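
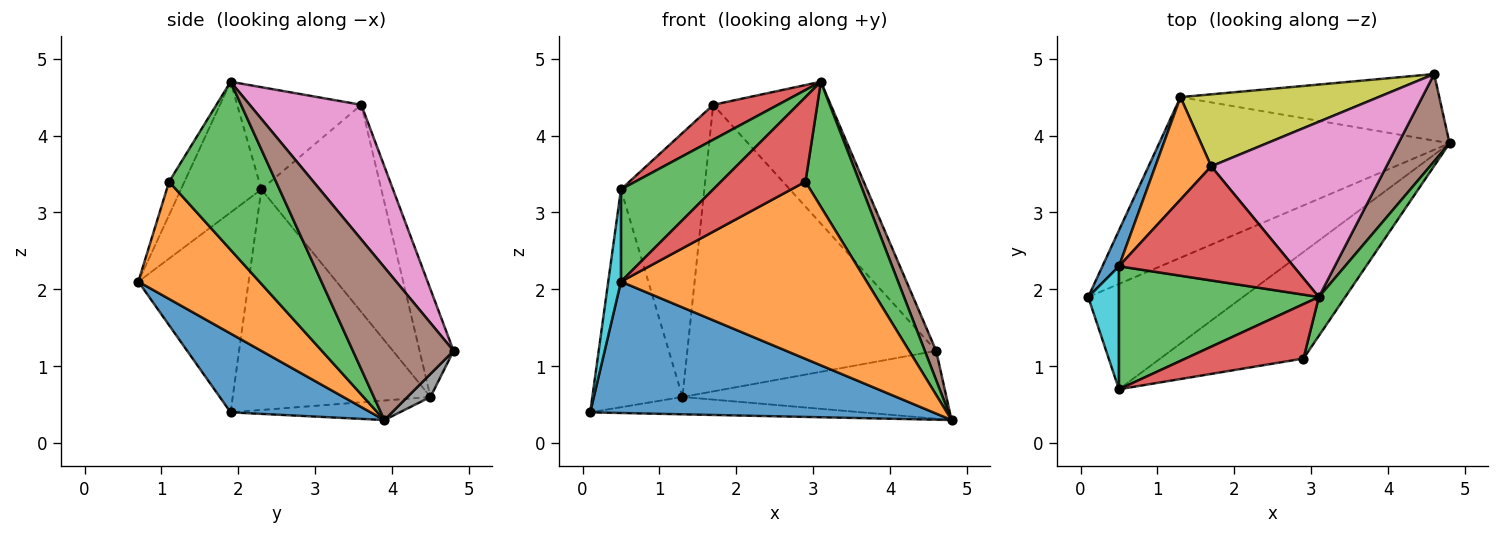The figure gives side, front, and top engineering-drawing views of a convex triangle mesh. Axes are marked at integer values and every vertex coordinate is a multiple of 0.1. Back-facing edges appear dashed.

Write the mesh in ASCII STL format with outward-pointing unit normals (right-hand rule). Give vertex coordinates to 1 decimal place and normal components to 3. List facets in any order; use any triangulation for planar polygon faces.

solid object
 facet normal 0.304 -0.743 -0.596
  outer loop
   vertex 0.5 0.7 2.1
   vertex 0.1 1.9 0.4
   vertex 4.8 3.9 0.3
  endloop
 endfacet
 facet normal 0.389 -0.790 -0.475
  outer loop
   vertex 2.9 1.1 3.4
   vertex 0.5 0.7 2.1
   vertex 4.8 3.9 0.3
  endloop
 endfacet
 facet normal 0.884 -0.446 0.139
  outer loop
   vertex 2.9 1.1 3.4
   vertex 4.8 3.9 0.3
   vertex 3.1 1.9 4.7
  endloop
 endfacet
 facet normal -0.151 -0.831 0.535
  outer loop
   vertex 2.9 1.1 3.4
   vertex 3.1 1.9 4.7
   vertex 0.5 0.7 2.1
  endloop
 endfacet
 facet normal -0.067 0.107 -0.992
  outer loop
   vertex 1.3 4.5 0.6
   vertex 4.8 3.9 0.3
   vertex 0.1 1.9 0.4
  endloop
 endfacet
 facet normal 0.943 -0.106 0.316
  outer loop
   vertex 4.6 4.8 1.2
   vertex 3.1 1.9 4.7
   vertex 4.8 3.9 0.3
  endloop
 endfacet
 facet normal 0.513 0.540 0.667
  outer loop
   vertex 4.6 4.8 1.2
   vertex 1.7 3.6 4.4
   vertex 3.1 1.9 4.7
  endloop
 endfacet
 facet normal 0.062 0.713 -0.699
  outer loop
   vertex 4.6 4.8 1.2
   vertex 4.8 3.9 0.3
   vertex 1.3 4.5 0.6
  endloop
 endfacet
 facet normal -0.131 0.961 0.242
  outer loop
   vertex 4.6 4.8 1.2
   vertex 1.3 4.5 0.6
   vertex 1.7 3.6 4.4
  endloop
 endfacet
 facet normal -0.982 -0.113 0.151
  outer loop
   vertex 0.5 2.3 3.3
   vertex 0.1 1.9 0.4
   vertex 0.5 0.7 2.1
  endloop
 endfacet
 facet normal -0.908 0.414 0.068
  outer loop
   vertex 0.5 2.3 3.3
   vertex 1.3 4.5 0.6
   vertex 0.1 1.9 0.4
  endloop
 endfacet
 facet normal -0.802 0.557 0.216
  outer loop
   vertex 0.5 2.3 3.3
   vertex 1.7 3.6 4.4
   vertex 1.3 4.5 0.6
  endloop
 endfacet
 facet normal -0.463 -0.532 0.709
  outer loop
   vertex 0.5 2.3 3.3
   vertex 0.5 0.7 2.1
   vertex 3.1 1.9 4.7
  endloop
 endfacet
 facet normal -0.489 -0.255 0.834
  outer loop
   vertex 0.5 2.3 3.3
   vertex 3.1 1.9 4.7
   vertex 1.7 3.6 4.4
  endloop
 endfacet
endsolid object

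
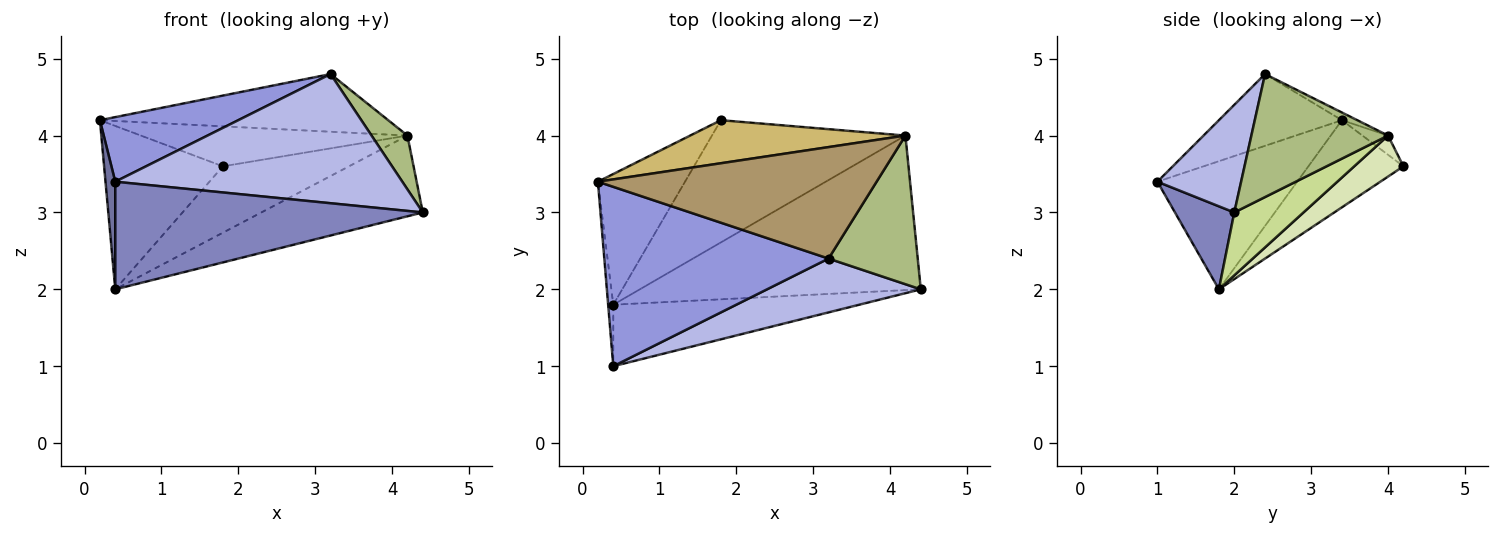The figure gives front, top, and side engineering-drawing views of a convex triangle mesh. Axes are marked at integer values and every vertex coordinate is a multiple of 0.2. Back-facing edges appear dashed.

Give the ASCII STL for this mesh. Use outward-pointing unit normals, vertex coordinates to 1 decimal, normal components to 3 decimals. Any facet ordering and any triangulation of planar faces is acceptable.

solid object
 facet normal -0.997 -0.070 -0.040
  outer loop
   vertex 0.4 1.8 2.0
   vertex 0.4 1.0 3.4
   vertex 0.2 3.4 4.2
  endloop
 endfacet
 facet normal 0.165 -0.856 -0.489
  outer loop
   vertex 0.4 1.8 2.0
   vertex 4.4 2.0 3.0
   vertex 0.4 1.0 3.4
  endloop
 endfacet
 facet normal -0.288 -0.324 0.901
  outer loop
   vertex 3.2 2.4 4.8
   vertex 0.2 3.4 4.2
   vertex 0.4 1.0 3.4
  endloop
 endfacet
 facet normal 0.260 -0.891 0.371
  outer loop
   vertex 3.2 2.4 4.8
   vertex 0.4 1.0 3.4
   vertex 4.4 2.0 3.0
  endloop
 endfacet
 facet normal -0.530 0.662 -0.530
  outer loop
   vertex 1.8 4.2 3.6
   vertex 0.4 1.8 2.0
   vertex 0.2 3.4 4.2
  endloop
 endfacet
 facet normal 0.792 -0.208 0.574
  outer loop
   vertex 4.2 4.0 4.0
   vertex 3.2 2.4 4.8
   vertex 4.4 2.0 3.0
  endloop
 endfacet
 facet normal 0.195 0.454 -0.869
  outer loop
   vertex 4.2 4.0 4.0
   vertex 4.4 2.0 3.0
   vertex 0.4 1.8 2.0
  endloop
 endfacet
 facet normal 0.183 0.469 -0.864
  outer loop
   vertex 4.2 4.0 4.0
   vertex 0.4 1.8 2.0
   vertex 1.8 4.2 3.6
  endloop
 endfacet
 facet normal -0.024 0.459 0.888
  outer loop
   vertex 4.2 4.0 4.0
   vertex 0.2 3.4 4.2
   vertex 3.2 2.4 4.8
  endloop
 endfacet
 facet normal -0.065 0.679 0.731
  outer loop
   vertex 4.2 4.0 4.0
   vertex 1.8 4.2 3.6
   vertex 0.2 3.4 4.2
  endloop
 endfacet
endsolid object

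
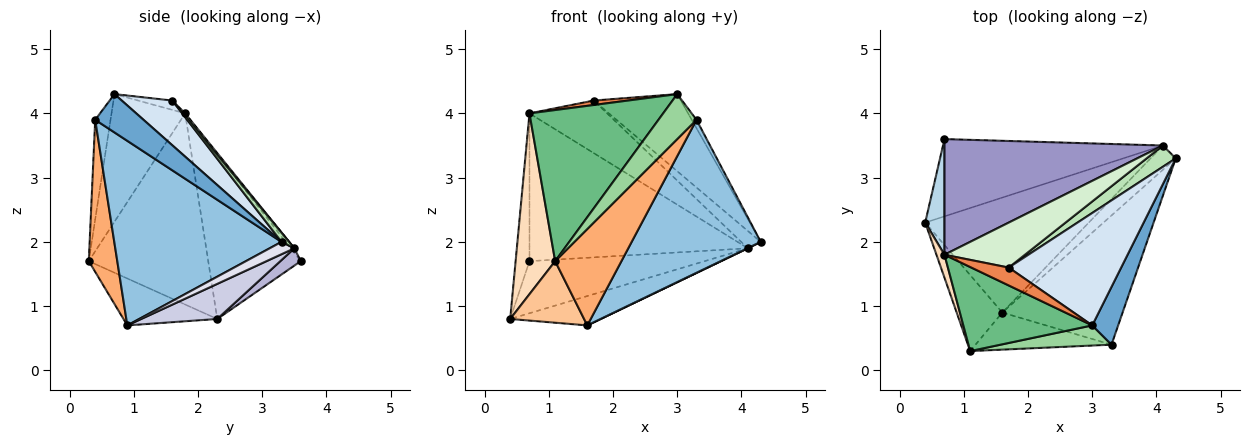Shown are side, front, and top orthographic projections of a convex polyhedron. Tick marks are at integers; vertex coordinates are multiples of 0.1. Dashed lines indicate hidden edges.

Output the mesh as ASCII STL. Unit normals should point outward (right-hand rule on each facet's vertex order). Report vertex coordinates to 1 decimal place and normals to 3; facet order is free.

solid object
 facet normal 0.826 0.081 0.558
  outer loop
   vertex 3.3 0.4 3.9
   vertex 4.3 3.3 2.0
   vertex 3.0 0.7 4.3
  endloop
 endfacet
 facet normal 0.703 -0.543 -0.459
  outer loop
   vertex 3.3 0.4 3.9
   vertex 1.6 0.9 0.7
   vertex 4.3 3.3 2.0
  endloop
 endfacet
 facet normal -0.982 0.147 0.115
  outer loop
   vertex 0.7 3.6 1.7
   vertex 0.4 2.3 0.8
   vertex 0.7 1.8 4.0
  endloop
 endfacet
 facet normal 0.312 0.537 0.784
  outer loop
   vertex 1.7 1.6 4.2
   vertex 3.0 0.7 4.3
   vertex 4.3 3.3 2.0
  endloop
 endfacet
 facet normal -0.236 -0.236 0.943
  outer loop
   vertex 1.7 1.6 4.2
   vertex 0.7 1.8 4.0
   vertex 3.0 0.7 4.3
  endloop
 endfacet
 facet normal 0.373 -0.866 -0.333
  outer loop
   vertex 1.1 0.3 1.7
   vertex 1.6 0.9 0.7
   vertex 3.3 0.4 3.9
  endloop
 endfacet
 facet normal -0.624 -0.492 -0.607
  outer loop
   vertex 1.1 0.3 1.7
   vertex 0.4 2.3 0.8
   vertex 1.6 0.9 0.7
  endloop
 endfacet
 facet normal -0.949 -0.314 0.040
  outer loop
   vertex 1.1 0.3 1.7
   vertex 0.7 1.8 4.0
   vertex 0.4 2.3 0.8
  endloop
 endfacet
 facet normal -0.434 -0.787 0.438
  outer loop
   vertex 1.1 0.3 1.7
   vertex 3.0 0.7 4.3
   vertex 0.7 1.8 4.0
  endloop
 endfacet
 facet normal -0.345 -0.857 0.384
  outer loop
   vertex 1.1 0.3 1.7
   vertex 3.3 0.4 3.9
   vertex 3.0 0.7 4.3
  endloop
 endfacet
 facet normal 0.237 0.613 0.754
  outer loop
   vertex 4.1 3.5 1.9
   vertex 1.7 1.6 4.2
   vertex 4.3 3.3 2.0
  endloop
 endfacet
 facet normal 0.022 0.759 0.650
  outer loop
   vertex 4.1 3.5 1.9
   vertex 0.7 1.8 4.0
   vertex 1.7 1.6 4.2
  endloop
 endfacet
 facet normal -0.013 0.787 0.616
  outer loop
   vertex 4.1 3.5 1.9
   vertex 0.7 3.6 1.7
   vertex 0.7 1.8 4.0
  endloop
 endfacet
 facet normal 0.065 0.558 -0.827
  outer loop
   vertex 4.1 3.5 1.9
   vertex 0.4 2.3 0.8
   vertex 0.7 3.6 1.7
  endloop
 endfacet
 facet normal 0.203 0.242 -0.949
  outer loop
   vertex 4.1 3.5 1.9
   vertex 1.6 0.9 0.7
   vertex 0.4 2.3 0.8
  endloop
 endfacet
 facet normal 0.440 -0.009 -0.898
  outer loop
   vertex 4.1 3.5 1.9
   vertex 4.3 3.3 2.0
   vertex 1.6 0.9 0.7
  endloop
 endfacet
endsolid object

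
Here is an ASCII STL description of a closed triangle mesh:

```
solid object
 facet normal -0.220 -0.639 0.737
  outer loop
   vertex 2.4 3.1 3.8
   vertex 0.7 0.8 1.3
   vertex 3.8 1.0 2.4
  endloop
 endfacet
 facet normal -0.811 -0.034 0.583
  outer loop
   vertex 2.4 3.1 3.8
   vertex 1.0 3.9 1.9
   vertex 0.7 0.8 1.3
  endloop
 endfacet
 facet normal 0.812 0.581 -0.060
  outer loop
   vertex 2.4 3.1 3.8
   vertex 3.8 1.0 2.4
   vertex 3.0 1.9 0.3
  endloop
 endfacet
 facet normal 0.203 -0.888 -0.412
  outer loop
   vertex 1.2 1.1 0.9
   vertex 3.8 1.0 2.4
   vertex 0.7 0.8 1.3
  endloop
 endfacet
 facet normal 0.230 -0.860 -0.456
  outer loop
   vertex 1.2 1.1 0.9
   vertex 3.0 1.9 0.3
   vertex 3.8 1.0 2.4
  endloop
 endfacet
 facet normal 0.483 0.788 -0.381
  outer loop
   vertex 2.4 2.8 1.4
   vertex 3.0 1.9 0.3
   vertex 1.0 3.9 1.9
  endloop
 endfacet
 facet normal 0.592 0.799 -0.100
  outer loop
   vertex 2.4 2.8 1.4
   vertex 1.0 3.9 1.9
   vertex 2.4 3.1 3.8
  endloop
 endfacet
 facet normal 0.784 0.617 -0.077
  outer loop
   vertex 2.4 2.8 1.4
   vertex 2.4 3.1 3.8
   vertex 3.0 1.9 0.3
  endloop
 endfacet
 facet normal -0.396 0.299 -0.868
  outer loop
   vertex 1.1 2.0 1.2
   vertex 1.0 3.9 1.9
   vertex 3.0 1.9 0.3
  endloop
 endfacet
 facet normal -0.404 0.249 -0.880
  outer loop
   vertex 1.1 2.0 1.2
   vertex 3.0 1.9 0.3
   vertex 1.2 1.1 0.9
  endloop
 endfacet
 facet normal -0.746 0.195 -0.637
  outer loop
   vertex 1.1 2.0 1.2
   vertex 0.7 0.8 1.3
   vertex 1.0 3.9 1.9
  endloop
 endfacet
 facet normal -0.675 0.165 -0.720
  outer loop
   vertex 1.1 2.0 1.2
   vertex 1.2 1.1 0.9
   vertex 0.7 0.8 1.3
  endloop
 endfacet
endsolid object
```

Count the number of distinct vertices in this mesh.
8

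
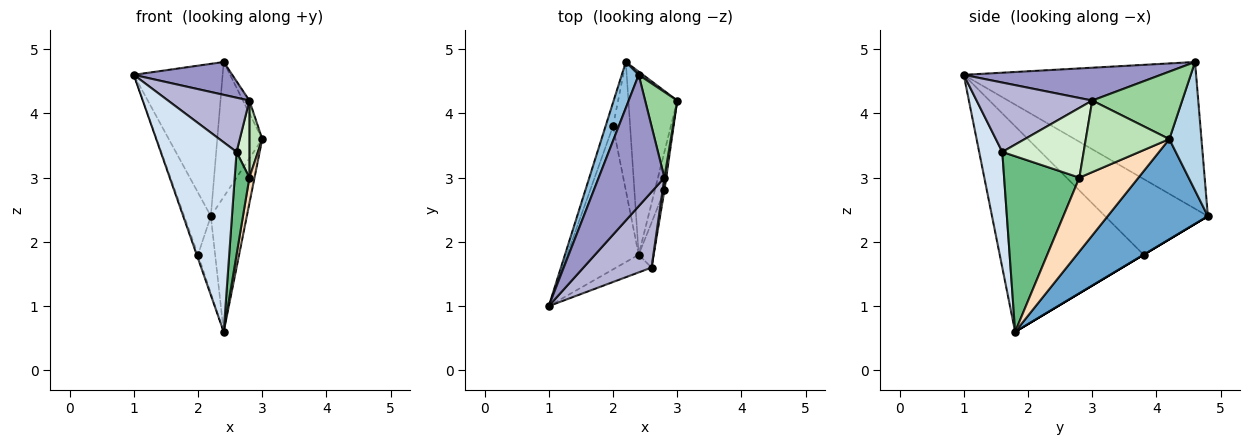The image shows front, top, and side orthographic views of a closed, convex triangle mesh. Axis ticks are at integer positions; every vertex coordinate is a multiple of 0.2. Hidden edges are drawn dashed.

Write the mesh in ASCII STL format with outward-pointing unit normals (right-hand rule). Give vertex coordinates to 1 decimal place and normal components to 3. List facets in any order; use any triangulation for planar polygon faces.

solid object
 facet normal 0.856 0.307 -0.417
  outer loop
   vertex 2.4 1.8 0.6
   vertex 2.2 4.8 2.4
   vertex 3.0 4.2 3.6
  endloop
 endfacet
 facet normal -0.929 0.355 0.107
  outer loop
   vertex 2.4 4.6 4.8
   vertex 2.2 4.8 2.4
   vertex 1.0 1.0 4.6
  endloop
 endfacet
 facet normal 0.581 0.814 0.019
  outer loop
   vertex 2.4 4.6 4.8
   vertex 3.0 4.2 3.6
   vertex 2.2 4.8 2.4
  endloop
 endfacet
 facet normal 0.291 -0.953 -0.089
  outer loop
   vertex 2.6 1.6 3.4
   vertex 1.0 1.0 4.6
   vertex 2.4 1.8 0.6
  endloop
 endfacet
 facet normal -0.964 0.250 -0.095
  outer loop
   vertex 2.0 3.8 1.8
   vertex 1.0 1.0 4.6
   vertex 2.2 4.8 2.4
  endloop
 endfacet
 facet normal -0.944 0.008 -0.329
  outer loop
   vertex 2.0 3.8 1.8
   vertex 2.4 1.8 0.6
   vertex 1.0 1.0 4.6
  endloop
 endfacet
 facet normal 0.000 0.514 -0.857
  outer loop
   vertex 2.0 3.8 1.8
   vertex 2.2 4.8 2.4
   vertex 2.4 1.8 0.6
  endloop
 endfacet
 facet normal 0.988 -0.086 -0.129
  outer loop
   vertex 2.8 2.8 3.0
   vertex 2.4 1.8 0.6
   vertex 3.0 4.2 3.6
  endloop
 endfacet
 facet normal 0.978 -0.191 -0.083
  outer loop
   vertex 2.8 2.8 3.0
   vertex 2.6 1.6 3.4
   vertex 2.4 1.8 0.6
  endloop
 endfacet
 facet normal 0.901 0.064 0.429
  outer loop
   vertex 2.8 3.0 4.2
   vertex 3.0 4.2 3.6
   vertex 2.4 4.6 4.8
  endloop
 endfacet
 facet normal 0.988 -0.152 0.025
  outer loop
   vertex 2.8 3.0 4.2
   vertex 2.8 2.8 3.0
   vertex 3.0 4.2 3.6
  endloop
 endfacet
 facet normal 0.987 -0.156 0.026
  outer loop
   vertex 2.8 3.0 4.2
   vertex 2.6 1.6 3.4
   vertex 2.8 2.8 3.0
  endloop
 endfacet
 facet normal 0.436 -0.218 0.873
  outer loop
   vertex 2.8 3.0 4.2
   vertex 2.4 4.6 4.8
   vertex 1.0 1.0 4.6
  endloop
 endfacet
 facet normal 0.638 -0.449 0.626
  outer loop
   vertex 2.8 3.0 4.2
   vertex 1.0 1.0 4.6
   vertex 2.6 1.6 3.4
  endloop
 endfacet
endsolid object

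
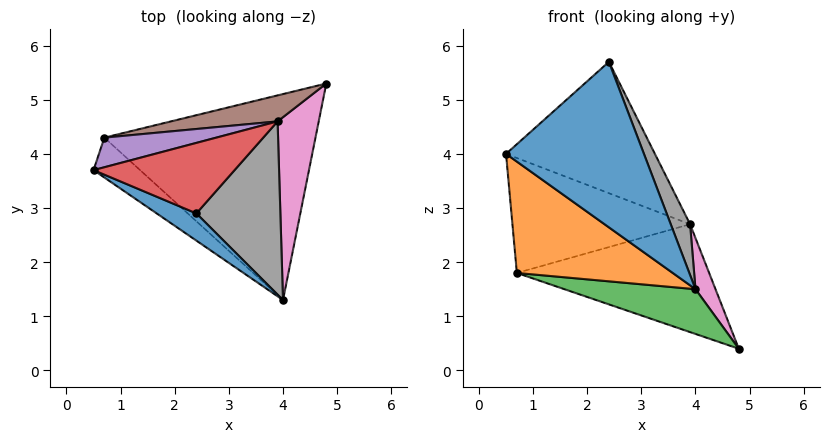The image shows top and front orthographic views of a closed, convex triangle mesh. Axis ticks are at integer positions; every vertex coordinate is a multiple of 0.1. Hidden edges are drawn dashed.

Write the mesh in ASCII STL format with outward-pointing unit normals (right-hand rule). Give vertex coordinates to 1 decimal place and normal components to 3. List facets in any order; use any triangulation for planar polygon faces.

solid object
 facet normal -0.489 -0.861 0.142
  outer loop
   vertex 2.4 2.9 5.7
   vertex 0.5 3.7 4.0
   vertex 4.0 1.3 1.5
  endloop
 endfacet
 facet normal -0.663 -0.704 -0.252
  outer loop
   vertex 0.7 4.3 1.8
   vertex 4.0 1.3 1.5
   vertex 0.5 3.7 4.0
  endloop
 endfacet
 facet normal -0.271 -0.204 -0.941
  outer loop
   vertex 0.7 4.3 1.8
   vertex 4.8 5.3 0.4
   vertex 4.0 1.3 1.5
  endloop
 endfacet
 facet normal -0.052 0.880 0.472
  outer loop
   vertex 3.9 4.6 2.7
   vertex 0.5 3.7 4.0
   vertex 2.4 2.9 5.7
  endloop
 endfacet
 facet normal -0.159 0.956 0.246
  outer loop
   vertex 3.9 4.6 2.7
   vertex 0.7 4.3 1.8
   vertex 0.5 3.7 4.0
  endloop
 endfacet
 facet normal -0.155 0.960 0.232
  outer loop
   vertex 3.9 4.6 2.7
   vertex 4.8 5.3 0.4
   vertex 0.7 4.3 1.8
  endloop
 endfacet
 facet normal 0.936 -0.094 0.338
  outer loop
   vertex 3.9 4.6 2.7
   vertex 4.0 1.3 1.5
   vertex 4.8 5.3 0.4
  endloop
 endfacet
 facet normal 0.913 -0.115 0.392
  outer loop
   vertex 3.9 4.6 2.7
   vertex 2.4 2.9 5.7
   vertex 4.0 1.3 1.5
  endloop
 endfacet
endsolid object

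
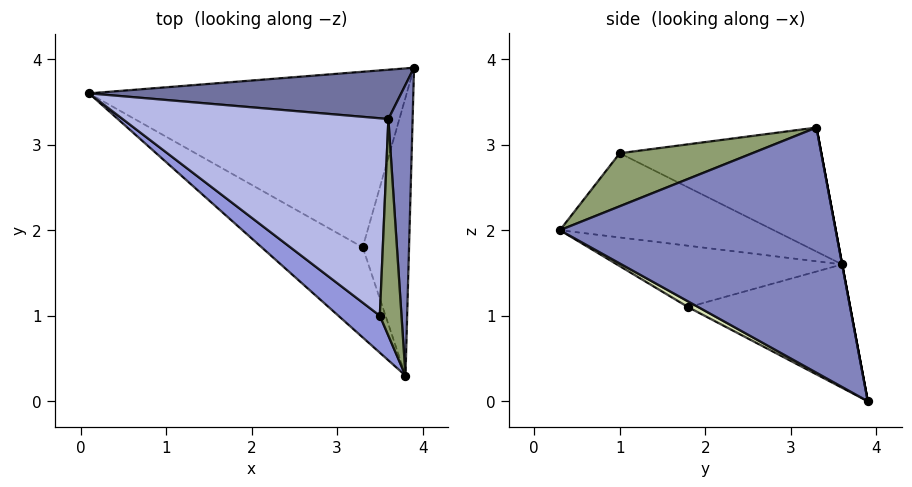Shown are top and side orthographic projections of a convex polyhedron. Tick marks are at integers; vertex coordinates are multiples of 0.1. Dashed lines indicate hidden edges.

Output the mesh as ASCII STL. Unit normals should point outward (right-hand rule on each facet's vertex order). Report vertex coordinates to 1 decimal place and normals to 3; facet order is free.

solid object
 facet normal 0.000 0.983 0.184
  outer loop
   vertex 3.6 3.3 3.2
   vertex 3.9 3.9 0.0
   vertex 0.1 3.6 1.6
  endloop
 endfacet
 facet normal 0.995 0.027 0.098
  outer loop
   vertex 3.6 3.3 3.2
   vertex 3.8 0.3 2.0
   vertex 3.9 3.9 0.0
  endloop
 endfacet
 facet normal -0.650 -0.690 0.320
  outer loop
   vertex 3.5 1.0 2.9
   vertex 0.1 3.6 1.6
   vertex 3.8 0.3 2.0
  endloop
 endfacet
 facet normal -0.421 -0.099 0.902
  outer loop
   vertex 3.5 1.0 2.9
   vertex 3.6 3.3 3.2
   vertex 0.1 3.6 1.6
  endloop
 endfacet
 facet normal 0.922 -0.089 0.377
  outer loop
   vertex 3.5 1.0 2.9
   vertex 3.8 0.3 2.0
   vertex 3.6 3.3 3.2
  endloop
 endfacet
 facet normal -0.338 -0.359 -0.870
  outer loop
   vertex 3.3 1.8 1.1
   vertex 0.1 3.6 1.6
   vertex 3.9 3.9 0.0
  endloop
 endfacet
 facet normal -0.428 -0.566 -0.705
  outer loop
   vertex 3.3 1.8 1.1
   vertex 3.8 0.3 2.0
   vertex 0.1 3.6 1.6
  endloop
 endfacet
 facet normal 0.107 -0.485 -0.868
  outer loop
   vertex 3.3 1.8 1.1
   vertex 3.9 3.9 0.0
   vertex 3.8 0.3 2.0
  endloop
 endfacet
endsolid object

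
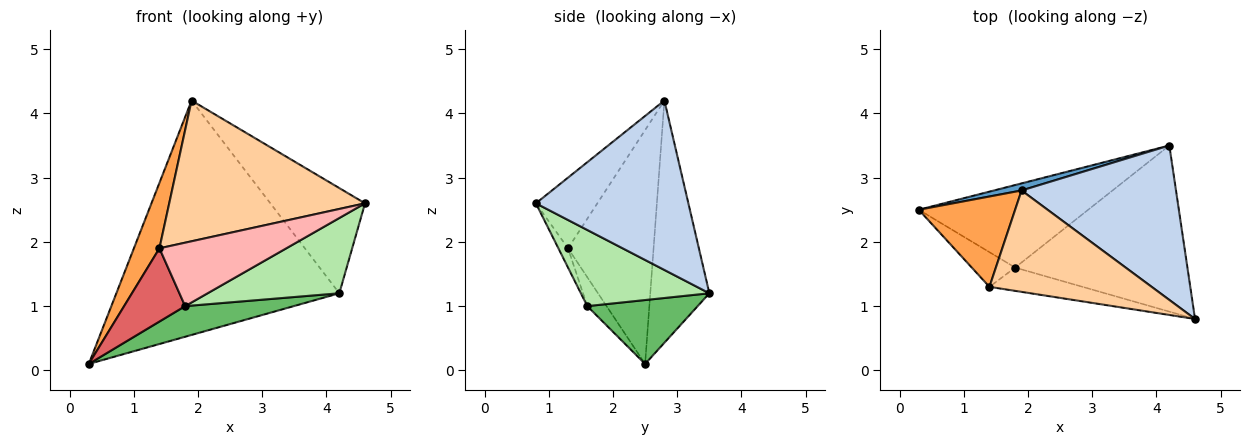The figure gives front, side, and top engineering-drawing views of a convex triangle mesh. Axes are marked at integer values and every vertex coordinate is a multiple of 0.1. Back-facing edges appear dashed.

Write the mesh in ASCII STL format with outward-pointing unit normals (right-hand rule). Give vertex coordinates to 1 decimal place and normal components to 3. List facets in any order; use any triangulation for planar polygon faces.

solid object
 facet normal -0.256 0.966 0.029
  outer loop
   vertex 1.9 2.8 4.2
   vertex 4.2 3.5 1.2
   vertex 0.3 2.5 0.1
  endloop
 endfacet
 facet normal 0.672 0.417 0.612
  outer loop
   vertex 1.9 2.8 4.2
   vertex 4.6 0.8 2.6
   vertex 4.2 3.5 1.2
  endloop
 endfacet
 facet normal -0.891 -0.266 0.367
  outer loop
   vertex 1.4 1.3 1.9
   vertex 1.9 2.8 4.2
   vertex 0.3 2.5 0.1
  endloop
 endfacet
 facet normal -0.247 -0.786 0.566
  outer loop
   vertex 1.4 1.3 1.9
   vertex 4.6 0.8 2.6
   vertex 1.9 2.8 4.2
  endloop
 endfacet
 facet normal 0.333 -0.328 -0.884
  outer loop
   vertex 1.8 1.6 1.0
   vertex 0.3 2.5 0.1
   vertex 4.2 3.5 1.2
  endloop
 endfacet
 facet normal 0.373 -0.383 -0.845
  outer loop
   vertex 1.8 1.6 1.0
   vertex 4.2 3.5 1.2
   vertex 4.6 0.8 2.6
  endloop
 endfacet
 facet normal -0.274 -0.869 -0.412
  outer loop
   vertex 1.8 1.6 1.0
   vertex 1.4 1.3 1.9
   vertex 0.3 2.5 0.1
  endloop
 endfacet
 facet normal -0.071 -0.936 -0.344
  outer loop
   vertex 1.8 1.6 1.0
   vertex 4.6 0.8 2.6
   vertex 1.4 1.3 1.9
  endloop
 endfacet
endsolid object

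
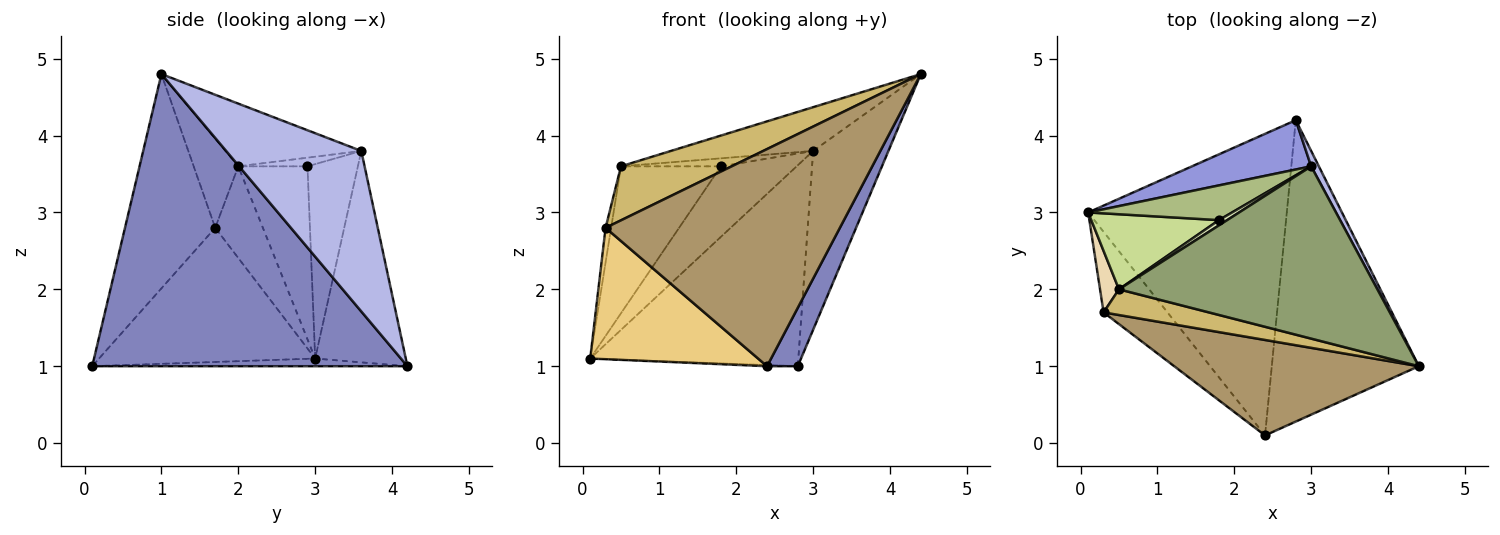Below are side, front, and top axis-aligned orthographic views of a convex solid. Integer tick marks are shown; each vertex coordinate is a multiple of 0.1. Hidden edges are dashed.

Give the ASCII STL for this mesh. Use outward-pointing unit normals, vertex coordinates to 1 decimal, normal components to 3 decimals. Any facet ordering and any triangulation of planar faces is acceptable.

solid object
 facet normal -0.039 0.004 -0.999
  outer loop
   vertex 2.4 0.1 1.0
   vertex 0.1 3.0 1.1
   vertex 2.8 4.2 1.0
  endloop
 endfacet
 facet normal 0.890 -0.087 -0.448
  outer loop
   vertex 2.4 0.1 1.0
   vertex 2.8 4.2 1.0
   vertex 4.4 1.0 4.8
  endloop
 endfacet
 facet normal -0.389 0.895 0.219
  outer loop
   vertex 3.0 3.6 3.8
   vertex 2.8 4.2 1.0
   vertex 0.1 3.0 1.1
  endloop
 endfacet
 facet normal 0.873 0.486 0.042
  outer loop
   vertex 3.0 3.6 3.8
   vertex 4.4 1.0 4.8
   vertex 2.8 4.2 1.0
  endloop
 endfacet
 facet normal -0.229 0.240 0.943
  outer loop
   vertex 0.5 2.0 3.6
   vertex 4.4 1.0 4.8
   vertex 3.0 3.6 3.8
  endloop
 endfacet
 facet normal -0.513 0.770 0.379
  outer loop
   vertex 1.8 2.9 3.6
   vertex 3.0 3.6 3.8
   vertex 0.1 3.0 1.1
  endloop
 endfacet
 facet normal -0.525 0.758 0.387
  outer loop
   vertex 1.8 2.9 3.6
   vertex 0.1 3.0 1.1
   vertex 0.5 2.0 3.6
  endloop
 endfacet
 facet normal -0.501 0.724 0.474
  outer loop
   vertex 1.8 2.9 3.6
   vertex 0.5 2.0 3.6
   vertex 3.0 3.6 3.8
  endloop
 endfacet
 facet normal -0.333 -0.863 0.379
  outer loop
   vertex 0.3 1.7 2.8
   vertex 2.4 0.1 1.0
   vertex 4.4 1.0 4.8
  endloop
 endfacet
 facet normal -0.342 -0.849 0.404
  outer loop
   vertex 0.3 1.7 2.8
   vertex 4.4 1.0 4.8
   vertex 0.5 2.0 3.6
  endloop
 endfacet
 facet normal -0.739 -0.574 -0.352
  outer loop
   vertex 0.3 1.7 2.8
   vertex 0.1 3.0 1.1
   vertex 2.4 0.1 1.0
  endloop
 endfacet
 facet normal -0.973 0.113 0.201
  outer loop
   vertex 0.3 1.7 2.8
   vertex 0.5 2.0 3.6
   vertex 0.1 3.0 1.1
  endloop
 endfacet
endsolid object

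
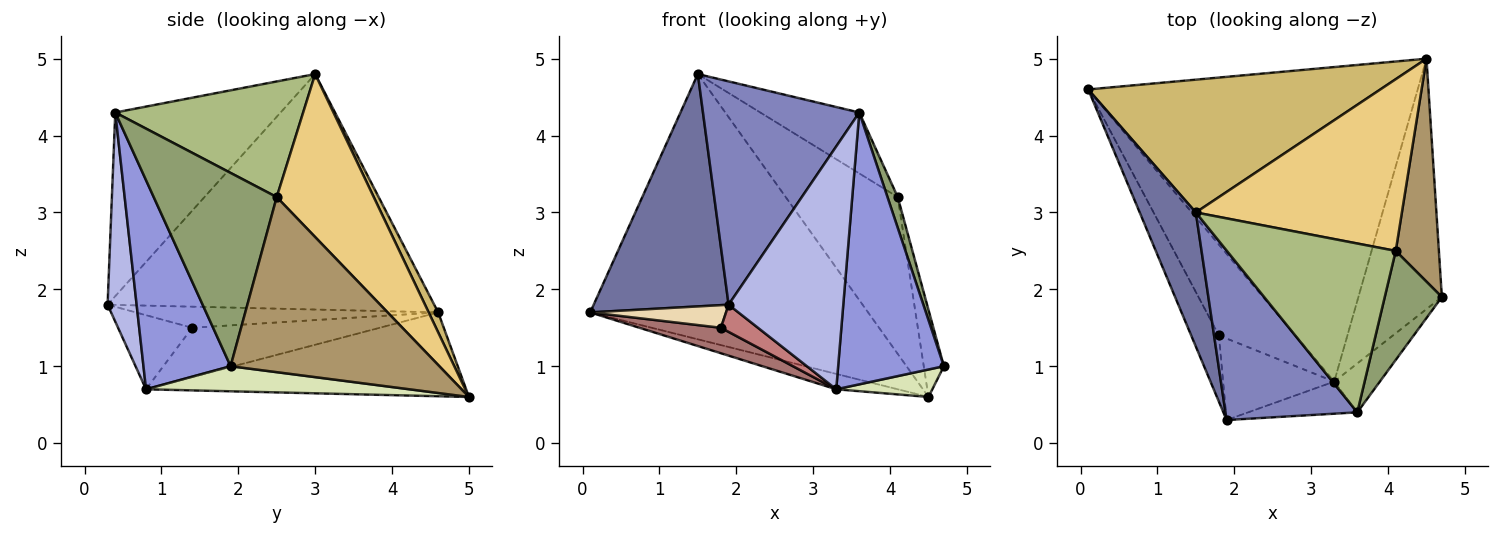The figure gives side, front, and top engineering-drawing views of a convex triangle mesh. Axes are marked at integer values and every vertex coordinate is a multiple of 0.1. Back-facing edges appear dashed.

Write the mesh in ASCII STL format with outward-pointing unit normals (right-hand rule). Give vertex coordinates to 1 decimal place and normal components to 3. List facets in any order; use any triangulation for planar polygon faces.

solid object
 facet normal -0.903 -0.373 0.215
  outer loop
   vertex 1.5 3.0 4.8
   vertex 0.1 4.6 1.7
   vertex 1.9 0.3 1.8
  endloop
 endfacet
 facet normal -0.644 -0.609 0.462
  outer loop
   vertex 3.6 0.4 4.3
   vertex 1.5 3.0 4.8
   vertex 1.9 0.3 1.8
  endloop
 endfacet
 facet normal 0.630 -0.764 -0.137
  outer loop
   vertex 3.3 0.8 0.7
   vertex 4.7 1.9 1.0
   vertex 3.6 0.4 4.3
  endloop
 endfacet
 facet normal 0.244 -0.962 -0.127
  outer loop
   vertex 3.3 0.8 0.7
   vertex 3.6 0.4 4.3
   vertex 1.9 0.3 1.8
  endloop
 endfacet
 facet normal 0.956 -0.080 0.282
  outer loop
   vertex 4.1 2.5 3.2
   vertex 3.6 0.4 4.3
   vertex 4.7 1.9 1.0
  endloop
 endfacet
 facet normal 0.542 0.285 0.791
  outer loop
   vertex 4.1 2.5 3.2
   vertex 1.5 3.0 4.8
   vertex 3.6 0.4 4.3
  endloop
 endfacet
 facet normal -0.246 0.047 -0.968
  outer loop
   vertex 4.5 5.0 0.6
   vertex 3.3 0.8 0.7
   vertex 0.1 4.6 1.7
  endloop
 endfacet
 facet normal 0.286 -0.104 -0.952
  outer loop
   vertex 4.5 5.0 0.6
   vertex 4.7 1.9 1.0
   vertex 3.3 0.8 0.7
  endloop
 endfacet
 facet normal 0.967 0.093 0.238
  outer loop
   vertex 4.5 5.0 0.6
   vertex 4.1 2.5 3.2
   vertex 4.7 1.9 1.0
  endloop
 endfacet
 facet normal 0.031 0.894 0.447
  outer loop
   vertex 4.5 5.0 0.6
   vertex 0.1 4.6 1.7
   vertex 1.5 3.0 4.8
  endloop
 endfacet
 facet normal 0.504 0.582 0.638
  outer loop
   vertex 4.5 5.0 0.6
   vertex 1.5 3.0 4.8
   vertex 4.1 2.5 3.2
  endloop
 endfacet
 facet normal -0.584 -0.263 -0.768
  outer loop
   vertex 1.8 1.4 1.5
   vertex 1.9 0.3 1.8
   vertex 0.1 4.6 1.7
  endloop
 endfacet
 facet normal -0.528 -0.229 -0.818
  outer loop
   vertex 1.8 1.4 1.5
   vertex 0.1 4.6 1.7
   vertex 3.3 0.8 0.7
  endloop
 endfacet
 facet normal -0.535 -0.267 -0.802
  outer loop
   vertex 1.8 1.4 1.5
   vertex 3.3 0.8 0.7
   vertex 1.9 0.3 1.8
  endloop
 endfacet
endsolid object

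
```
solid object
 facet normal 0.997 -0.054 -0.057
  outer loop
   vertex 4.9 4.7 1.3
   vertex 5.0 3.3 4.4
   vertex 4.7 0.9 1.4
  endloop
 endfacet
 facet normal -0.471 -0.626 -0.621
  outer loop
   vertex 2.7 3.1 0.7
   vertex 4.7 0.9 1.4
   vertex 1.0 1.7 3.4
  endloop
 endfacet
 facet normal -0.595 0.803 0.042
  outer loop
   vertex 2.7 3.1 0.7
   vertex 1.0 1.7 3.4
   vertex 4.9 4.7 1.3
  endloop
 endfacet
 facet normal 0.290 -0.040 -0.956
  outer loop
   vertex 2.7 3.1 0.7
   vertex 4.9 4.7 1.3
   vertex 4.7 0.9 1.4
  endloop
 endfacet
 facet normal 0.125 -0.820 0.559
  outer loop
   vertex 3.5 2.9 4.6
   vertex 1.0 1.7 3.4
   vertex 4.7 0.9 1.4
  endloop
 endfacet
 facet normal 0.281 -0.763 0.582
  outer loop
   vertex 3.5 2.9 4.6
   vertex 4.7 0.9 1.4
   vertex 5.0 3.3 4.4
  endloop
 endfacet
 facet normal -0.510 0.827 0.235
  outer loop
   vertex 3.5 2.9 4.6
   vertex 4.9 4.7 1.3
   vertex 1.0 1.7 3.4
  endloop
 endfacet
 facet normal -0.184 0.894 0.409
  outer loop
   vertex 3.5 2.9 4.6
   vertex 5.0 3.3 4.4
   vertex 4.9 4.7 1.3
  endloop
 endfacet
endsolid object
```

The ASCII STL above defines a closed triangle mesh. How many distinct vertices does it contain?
6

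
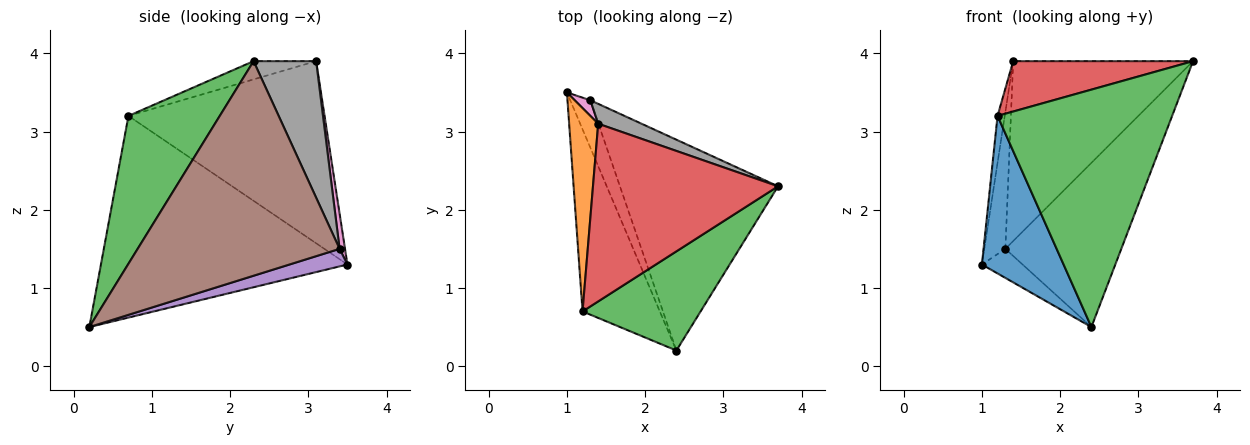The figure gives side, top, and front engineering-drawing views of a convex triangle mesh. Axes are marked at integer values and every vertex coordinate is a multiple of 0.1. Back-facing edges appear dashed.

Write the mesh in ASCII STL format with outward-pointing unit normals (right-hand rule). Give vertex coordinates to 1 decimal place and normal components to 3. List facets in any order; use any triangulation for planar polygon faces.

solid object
 facet normal -0.892 -0.296 -0.342
  outer loop
   vertex 1.2 0.7 3.2
   vertex 1.0 3.5 1.3
   vertex 2.4 0.2 0.5
  endloop
 endfacet
 facet normal -0.987 0.036 0.157
  outer loop
   vertex 1.2 0.7 3.2
   vertex 1.4 3.1 3.9
   vertex 1.0 3.5 1.3
  endloop
 endfacet
 facet normal 0.435 -0.831 0.347
  outer loop
   vertex 1.2 0.7 3.2
   vertex 2.4 0.2 0.5
   vertex 3.7 2.3 3.9
  endloop
 endfacet
 facet normal -0.094 -0.271 0.958
  outer loop
   vertex 1.2 0.7 3.2
   vertex 3.7 2.3 3.9
   vertex 1.4 3.1 3.9
  endloop
 endfacet
 facet normal 0.596 0.419 -0.685
  outer loop
   vertex 1.3 3.4 1.5
   vertex 2.4 0.2 0.5
   vertex 1.0 3.5 1.3
  endloop
 endfacet
 facet normal 0.731 0.419 -0.539
  outer loop
   vertex 1.3 3.4 1.5
   vertex 3.7 2.3 3.9
   vertex 2.4 0.2 0.5
  endloop
 endfacet
 facet normal 0.248 0.963 0.110
  outer loop
   vertex 1.3 3.4 1.5
   vertex 1.0 3.5 1.3
   vertex 1.4 3.1 3.9
  endloop
 endfacet
 facet normal 0.327 0.939 0.104
  outer loop
   vertex 1.3 3.4 1.5
   vertex 1.4 3.1 3.9
   vertex 3.7 2.3 3.9
  endloop
 endfacet
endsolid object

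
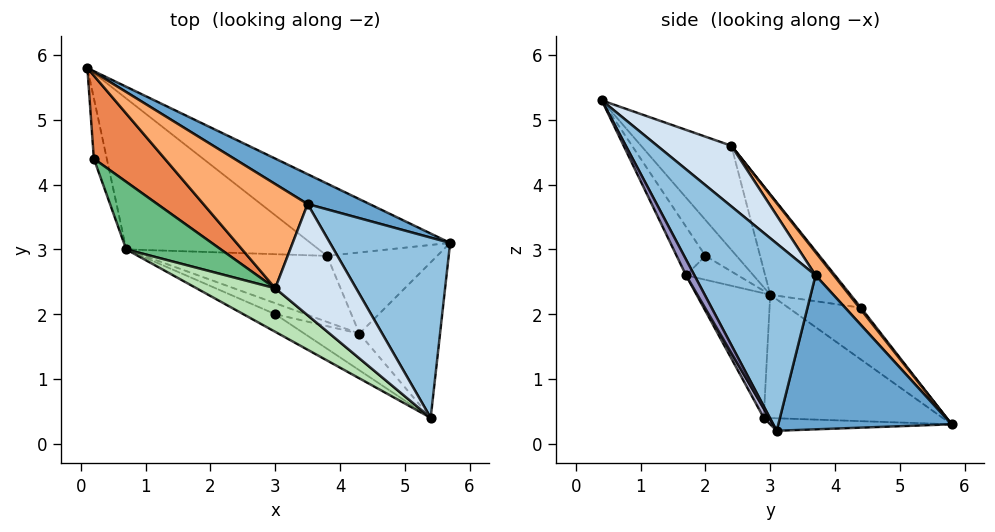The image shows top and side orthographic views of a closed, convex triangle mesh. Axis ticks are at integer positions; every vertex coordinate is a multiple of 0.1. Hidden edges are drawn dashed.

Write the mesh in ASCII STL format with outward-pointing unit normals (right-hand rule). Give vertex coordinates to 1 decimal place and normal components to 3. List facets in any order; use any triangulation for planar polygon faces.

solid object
 facet normal 0.430 0.886 0.173
  outer loop
   vertex 3.5 3.7 2.6
   vertex 5.7 3.1 0.2
   vertex 0.1 5.8 0.3
  endloop
 endfacet
 facet normal 0.617 0.680 0.396
  outer loop
   vertex 3.5 3.7 2.6
   vertex 5.4 0.4 5.3
   vertex 5.7 3.1 0.2
  endloop
 endfacet
 facet normal -0.088 -0.147 -0.985
  outer loop
   vertex 3.8 2.9 0.4
   vertex 0.1 5.8 0.3
   vertex 5.7 3.1 0.2
  endloop
 endfacet
 facet normal 0.424 0.707 0.566
  outer loop
   vertex 3.0 2.4 4.6
   vertex 5.4 0.4 5.3
   vertex 3.5 3.7 2.6
  endloop
 endfacet
 facet normal 0.016 0.790 0.613
  outer loop
   vertex 3.0 2.4 4.6
   vertex 0.1 5.8 0.3
   vertex 0.2 4.4 2.1
  endloop
 endfacet
 facet normal 0.124 0.817 0.562
  outer loop
   vertex 3.0 2.4 4.6
   vertex 3.5 3.7 2.6
   vertex 0.1 5.8 0.3
  endloop
 endfacet
 facet normal -0.907 -0.356 -0.227
  outer loop
   vertex 0.7 3.0 2.3
   vertex 0.2 4.4 2.1
   vertex 0.1 5.8 0.3
  endloop
 endfacet
 facet normal -0.438 -0.583 -0.684
  outer loop
   vertex 0.7 3.0 2.3
   vertex 0.1 5.8 0.3
   vertex 3.8 2.9 0.4
  endloop
 endfacet
 facet normal -0.719 -0.160 0.677
  outer loop
   vertex 0.7 3.0 2.3
   vertex 3.0 2.4 4.6
   vertex 0.2 4.4 2.1
  endloop
 endfacet
 facet normal -0.319 -0.904 -0.284
  outer loop
   vertex 0.7 3.0 2.3
   vertex 3.0 2.0 2.9
   vertex 5.4 0.4 5.3
  endloop
 endfacet
 facet normal -0.639 -0.598 0.483
  outer loop
   vertex 0.7 3.0 2.3
   vertex 5.4 0.4 5.3
   vertex 3.0 2.4 4.6
  endloop
 endfacet
 facet normal -0.283 -0.904 -0.320
  outer loop
   vertex 4.3 1.7 2.6
   vertex 5.4 0.4 5.3
   vertex 3.0 2.0 2.9
  endloop
 endfacet
 facet normal 0.091 -0.882 -0.462
  outer loop
   vertex 4.3 1.7 2.6
   vertex 5.7 3.1 0.2
   vertex 5.4 0.4 5.3
  endloop
 endfacet
 facet normal 0.041 -0.873 -0.486
  outer loop
   vertex 4.3 1.7 2.6
   vertex 3.8 2.9 0.4
   vertex 5.7 3.1 0.2
  endloop
 endfacet
 facet normal -0.289 -0.884 -0.367
  outer loop
   vertex 4.3 1.7 2.6
   vertex 3.0 2.0 2.9
   vertex 0.7 3.0 2.3
  endloop
 endfacet
 facet normal -0.279 -0.868 -0.410
  outer loop
   vertex 4.3 1.7 2.6
   vertex 0.7 3.0 2.3
   vertex 3.8 2.9 0.4
  endloop
 endfacet
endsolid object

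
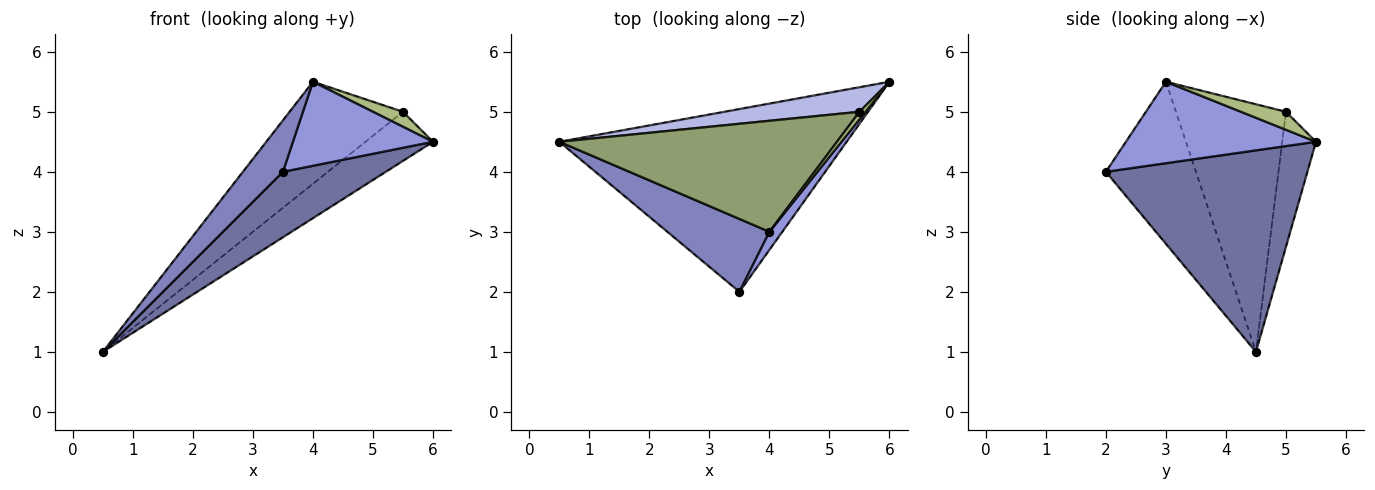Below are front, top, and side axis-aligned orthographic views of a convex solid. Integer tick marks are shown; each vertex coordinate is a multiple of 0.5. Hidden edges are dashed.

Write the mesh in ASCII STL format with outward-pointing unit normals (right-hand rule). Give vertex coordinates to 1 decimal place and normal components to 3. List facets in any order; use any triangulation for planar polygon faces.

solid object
 facet normal 0.551 -0.281 -0.786
  outer loop
   vertex 3.5 2.0 4.0
   vertex 0.5 4.5 1.0
   vertex 6.0 5.5 4.5
  endloop
 endfacet
 facet normal -0.792 -0.352 0.499
  outer loop
   vertex 4.0 3.0 5.5
   vertex 0.5 4.5 1.0
   vertex 3.5 2.0 4.0
  endloop
 endfacet
 facet normal 0.799 -0.588 0.126
  outer loop
   vertex 4.0 3.0 5.5
   vertex 3.5 2.0 4.0
   vertex 6.0 5.5 4.5
  endloop
 endfacet
 facet normal -0.408 0.816 0.408
  outer loop
   vertex 5.5 5.0 5.0
   vertex 6.0 5.5 4.5
   vertex 0.5 4.5 1.0
  endloop
 endfacet
 facet normal -0.549 0.566 0.615
  outer loop
   vertex 5.5 5.0 5.0
   vertex 0.5 4.5 1.0
   vertex 4.0 3.0 5.5
  endloop
 endfacet
 facet normal 0.802 -0.535 0.267
  outer loop
   vertex 5.5 5.0 5.0
   vertex 4.0 3.0 5.5
   vertex 6.0 5.5 4.5
  endloop
 endfacet
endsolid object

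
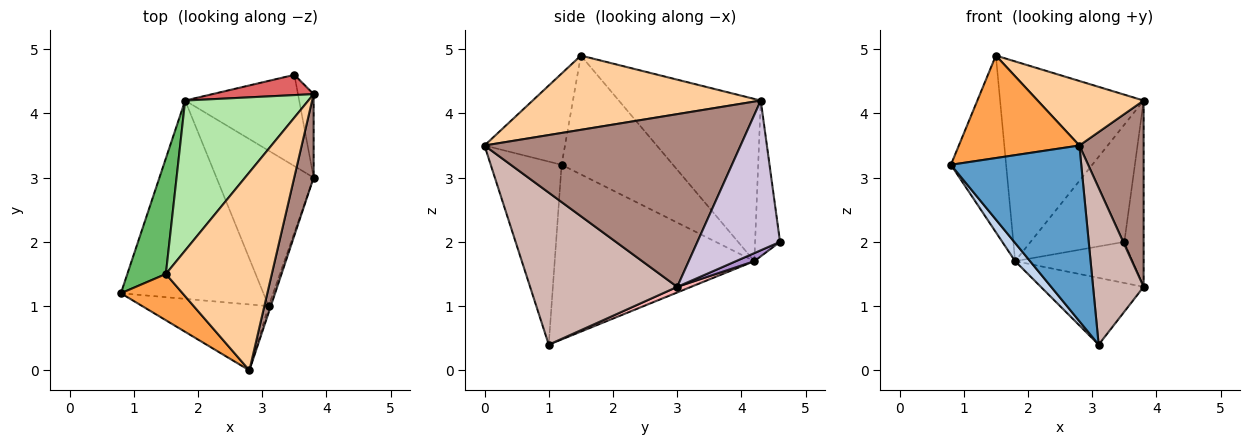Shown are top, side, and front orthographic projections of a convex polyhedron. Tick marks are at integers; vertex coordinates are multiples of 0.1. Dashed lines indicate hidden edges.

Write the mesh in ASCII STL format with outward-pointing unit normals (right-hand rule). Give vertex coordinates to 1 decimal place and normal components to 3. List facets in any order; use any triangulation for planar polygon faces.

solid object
 facet normal -0.454 -0.834 -0.313
  outer loop
   vertex 3.1 1.0 0.4
   vertex 2.8 0.0 3.5
   vertex 0.8 1.2 3.2
  endloop
 endfacet
 facet normal -0.773 -0.058 -0.631
  outer loop
   vertex 1.8 4.2 1.7
   vertex 3.1 1.0 0.4
   vertex 0.8 1.2 3.2
  endloop
 endfacet
 facet normal -0.520 -0.779 0.351
  outer loop
   vertex 1.5 1.5 4.9
   vertex 0.8 1.2 3.2
   vertex 2.8 0.0 3.5
  endloop
 endfacet
 facet normal 0.555 -0.258 0.791
  outer loop
   vertex 1.5 1.5 4.9
   vertex 2.8 0.0 3.5
   vertex 3.8 4.3 4.2
  endloop
 endfacet
 facet normal -0.860 0.426 0.279
  outer loop
   vertex 1.5 1.5 4.9
   vertex 1.8 4.2 1.7
   vertex 0.8 1.2 3.2
  endloop
 endfacet
 facet normal -0.620 0.627 0.471
  outer loop
   vertex 1.5 1.5 4.9
   vertex 3.8 4.3 4.2
   vertex 1.8 4.2 1.7
  endloop
 endfacet
 facet normal -0.253 0.953 0.165
  outer loop
   vertex 3.5 4.6 2.0
   vertex 1.8 4.2 1.7
   vertex 3.8 4.3 4.2
  endloop
 endfacet
 facet normal 0.053 0.394 -0.917
  outer loop
   vertex 3.8 3.0 1.3
   vertex 3.1 1.0 0.4
   vertex 1.8 4.2 1.7
  endloop
 endfacet
 facet normal 0.064 0.410 -0.910
  outer loop
   vertex 3.8 3.0 1.3
   vertex 1.8 4.2 1.7
   vertex 3.5 4.6 2.0
  endloop
 endfacet
 facet normal 0.969 0.226 -0.101
  outer loop
   vertex 3.8 3.0 1.3
   vertex 3.5 4.6 2.0
   vertex 3.8 4.3 4.2
  endloop
 endfacet
 facet normal 0.964 -0.242 0.108
  outer loop
   vertex 3.8 3.0 1.3
   vertex 3.8 4.3 4.2
   vertex 2.8 0.0 3.5
  endloop
 endfacet
 facet normal 0.946 -0.325 -0.013
  outer loop
   vertex 3.8 3.0 1.3
   vertex 2.8 0.0 3.5
   vertex 3.1 1.0 0.4
  endloop
 endfacet
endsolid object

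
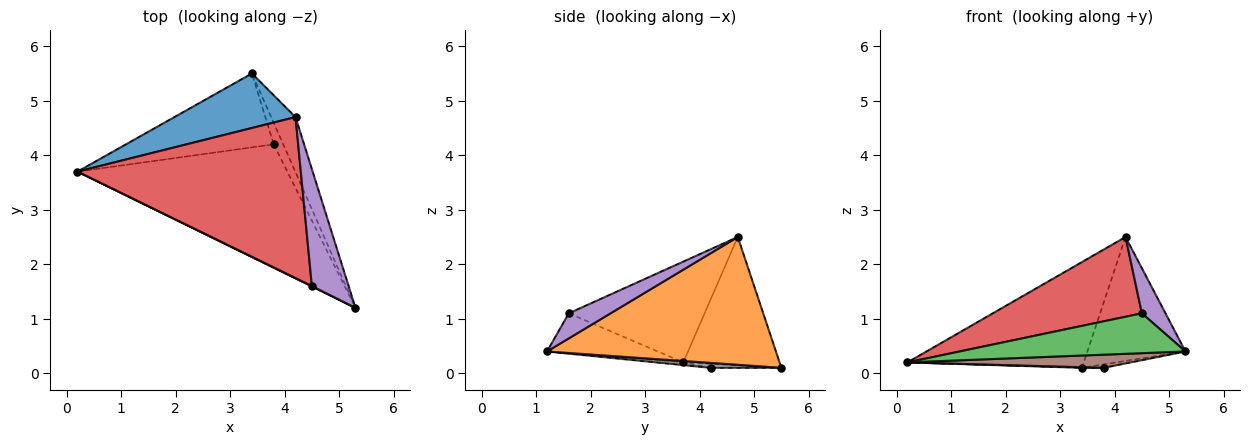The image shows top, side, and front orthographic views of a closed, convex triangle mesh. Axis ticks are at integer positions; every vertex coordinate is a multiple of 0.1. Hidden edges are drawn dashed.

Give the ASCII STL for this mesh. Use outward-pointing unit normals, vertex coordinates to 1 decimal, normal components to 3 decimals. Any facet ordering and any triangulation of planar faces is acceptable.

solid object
 facet normal -0.437 0.800 0.412
  outer loop
   vertex 4.2 4.7 2.5
   vertex 3.4 5.5 0.1
   vertex 0.2 3.7 0.2
  endloop
 endfacet
 facet normal 0.905 0.388 -0.172
  outer loop
   vertex 4.2 4.7 2.5
   vertex 5.3 1.2 0.4
   vertex 3.4 5.5 0.1
  endloop
 endfacet
 facet normal -0.440 -0.898 0.010
  outer loop
   vertex 4.5 1.6 1.1
   vertex 0.2 3.7 0.2
   vertex 5.3 1.2 0.4
  endloop
 endfacet
 facet normal -0.375 -0.411 0.831
  outer loop
   vertex 4.5 1.6 1.1
   vertex 4.2 4.7 2.5
   vertex 0.2 3.7 0.2
  endloop
 endfacet
 facet normal 0.537 -0.304 0.787
  outer loop
   vertex 4.5 1.6 1.1
   vertex 5.3 1.2 0.4
   vertex 4.2 4.7 2.5
  endloop
 endfacet
 facet normal -0.013 -0.106 -0.994
  outer loop
   vertex 3.8 4.2 0.1
   vertex 5.3 1.2 0.4
   vertex 0.2 3.7 0.2
  endloop
 endfacet
 facet normal -0.027 -0.008 -1.000
  outer loop
   vertex 3.8 4.2 0.1
   vertex 0.2 3.7 0.2
   vertex 3.4 5.5 0.1
  endloop
 endfacet
 facet normal 0.457 0.141 -0.878
  outer loop
   vertex 3.8 4.2 0.1
   vertex 3.4 5.5 0.1
   vertex 5.3 1.2 0.4
  endloop
 endfacet
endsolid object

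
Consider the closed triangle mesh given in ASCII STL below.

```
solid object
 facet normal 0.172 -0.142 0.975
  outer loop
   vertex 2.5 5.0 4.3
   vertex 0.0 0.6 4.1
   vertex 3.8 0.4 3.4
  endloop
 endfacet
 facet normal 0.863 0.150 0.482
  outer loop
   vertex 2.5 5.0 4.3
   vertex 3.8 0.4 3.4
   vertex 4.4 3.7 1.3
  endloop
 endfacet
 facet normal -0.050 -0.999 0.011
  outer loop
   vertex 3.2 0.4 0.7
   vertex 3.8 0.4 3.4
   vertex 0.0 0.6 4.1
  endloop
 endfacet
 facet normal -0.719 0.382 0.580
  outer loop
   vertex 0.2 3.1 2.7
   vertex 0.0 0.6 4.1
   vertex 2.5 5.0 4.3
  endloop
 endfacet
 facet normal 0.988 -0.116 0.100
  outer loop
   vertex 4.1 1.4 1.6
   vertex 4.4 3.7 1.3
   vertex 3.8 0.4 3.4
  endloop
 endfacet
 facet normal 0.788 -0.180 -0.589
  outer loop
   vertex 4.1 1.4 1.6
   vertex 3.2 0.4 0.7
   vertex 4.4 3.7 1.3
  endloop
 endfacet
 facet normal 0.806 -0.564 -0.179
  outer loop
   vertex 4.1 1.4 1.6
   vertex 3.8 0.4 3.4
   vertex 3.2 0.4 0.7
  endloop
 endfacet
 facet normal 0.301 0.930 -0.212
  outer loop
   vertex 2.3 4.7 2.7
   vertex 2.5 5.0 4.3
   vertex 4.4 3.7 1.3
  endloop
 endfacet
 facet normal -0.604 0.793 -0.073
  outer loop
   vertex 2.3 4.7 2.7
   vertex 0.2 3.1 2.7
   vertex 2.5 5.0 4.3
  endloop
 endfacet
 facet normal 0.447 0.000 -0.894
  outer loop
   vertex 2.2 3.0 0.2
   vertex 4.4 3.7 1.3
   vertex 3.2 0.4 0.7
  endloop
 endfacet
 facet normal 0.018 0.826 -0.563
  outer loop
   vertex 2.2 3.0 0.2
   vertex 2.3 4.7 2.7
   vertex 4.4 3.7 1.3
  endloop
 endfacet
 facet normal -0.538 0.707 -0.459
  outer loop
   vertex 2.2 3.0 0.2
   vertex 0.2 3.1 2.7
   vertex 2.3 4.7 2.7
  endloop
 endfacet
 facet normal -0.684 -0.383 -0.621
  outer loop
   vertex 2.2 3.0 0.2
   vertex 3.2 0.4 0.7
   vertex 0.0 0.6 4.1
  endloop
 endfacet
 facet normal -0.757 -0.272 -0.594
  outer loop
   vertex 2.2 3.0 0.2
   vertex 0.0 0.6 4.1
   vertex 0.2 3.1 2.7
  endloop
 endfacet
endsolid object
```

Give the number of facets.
14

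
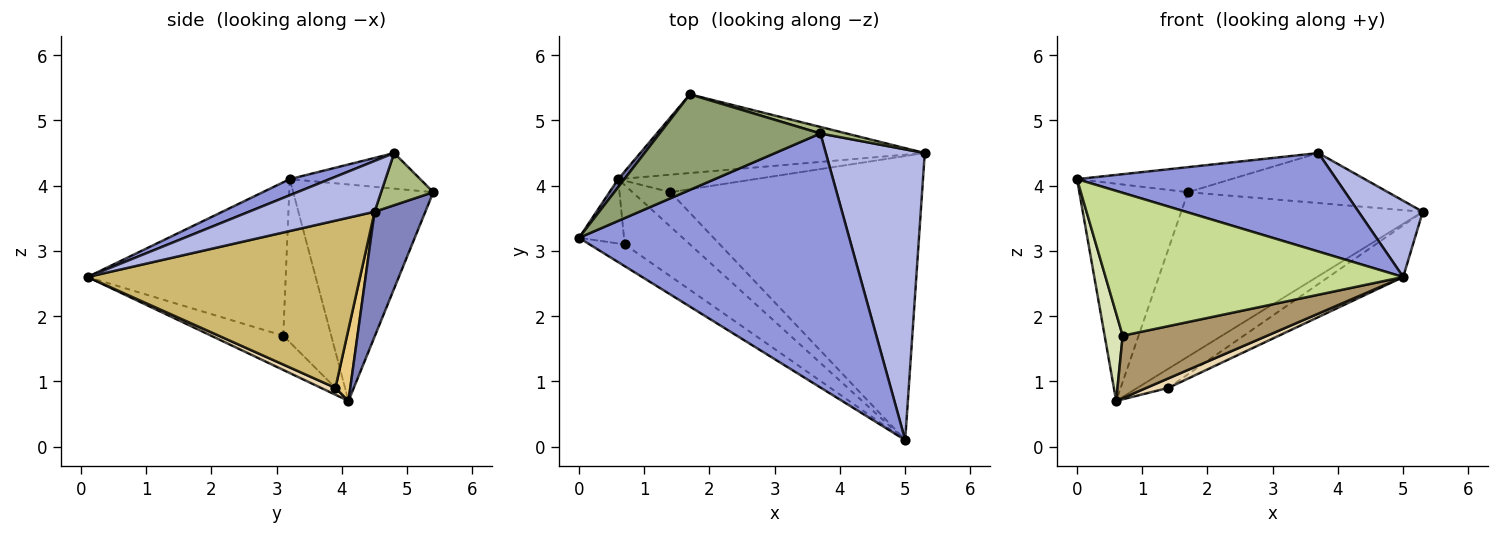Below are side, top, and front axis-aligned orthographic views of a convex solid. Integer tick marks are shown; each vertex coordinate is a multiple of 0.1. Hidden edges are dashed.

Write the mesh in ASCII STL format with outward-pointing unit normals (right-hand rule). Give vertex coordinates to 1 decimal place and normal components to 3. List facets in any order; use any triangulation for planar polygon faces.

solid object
 facet normal -0.790 0.613 0.023
  outer loop
   vertex 1.7 5.4 3.9
   vertex 0.6 4.1 0.7
   vertex 0.0 3.2 4.1
  endloop
 endfacet
 facet normal 0.186 0.886 -0.424
  outer loop
   vertex 1.7 5.4 3.9
   vertex 5.3 4.5 3.6
   vertex 0.6 4.1 0.7
  endloop
 endfacet
 facet normal 0.055 -0.361 0.931
  outer loop
   vertex 3.7 4.8 4.5
   vertex 0.0 3.2 4.1
   vertex 5.0 0.1 2.6
  endloop
 endfacet
 facet normal 0.445 -0.227 0.866
  outer loop
   vertex 3.7 4.8 4.5
   vertex 5.0 0.1 2.6
   vertex 5.3 4.5 3.6
  endloop
 endfacet
 facet normal -0.209 0.248 0.946
  outer loop
   vertex 3.7 4.8 4.5
   vertex 1.7 5.4 3.9
   vertex 0.0 3.2 4.1
  endloop
 endfacet
 facet normal 0.250 0.960 0.125
  outer loop
   vertex 3.7 4.8 4.5
   vertex 5.3 4.5 3.6
   vertex 1.7 5.4 3.9
  endloop
 endfacet
 facet normal -0.550 -0.826 -0.126
  outer loop
   vertex 0.7 3.1 1.7
   vertex 5.0 0.1 2.6
   vertex 0.0 3.2 4.1
  endloop
 endfacet
 facet normal -0.906 -0.341 -0.250
  outer loop
   vertex 0.7 3.1 1.7
   vertex 0.0 3.2 4.1
   vertex 0.6 4.1 0.7
  endloop
 endfacet
 facet normal -0.340 -0.682 -0.648
  outer loop
   vertex 0.7 3.1 1.7
   vertex 0.6 4.1 0.7
   vertex 5.0 0.1 2.6
  endloop
 endfacet
 facet normal 0.547 0.150 -0.824
  outer loop
   vertex 1.4 3.9 0.9
   vertex 5.3 4.5 3.6
   vertex 5.0 0.1 2.6
  endloop
 endfacet
 facet normal 0.333 0.696 -0.636
  outer loop
   vertex 1.4 3.9 0.9
   vertex 0.6 4.1 0.7
   vertex 5.3 4.5 3.6
  endloop
 endfacet
 facet normal 0.172 -0.262 -0.950
  outer loop
   vertex 1.4 3.9 0.9
   vertex 5.0 0.1 2.6
   vertex 0.6 4.1 0.7
  endloop
 endfacet
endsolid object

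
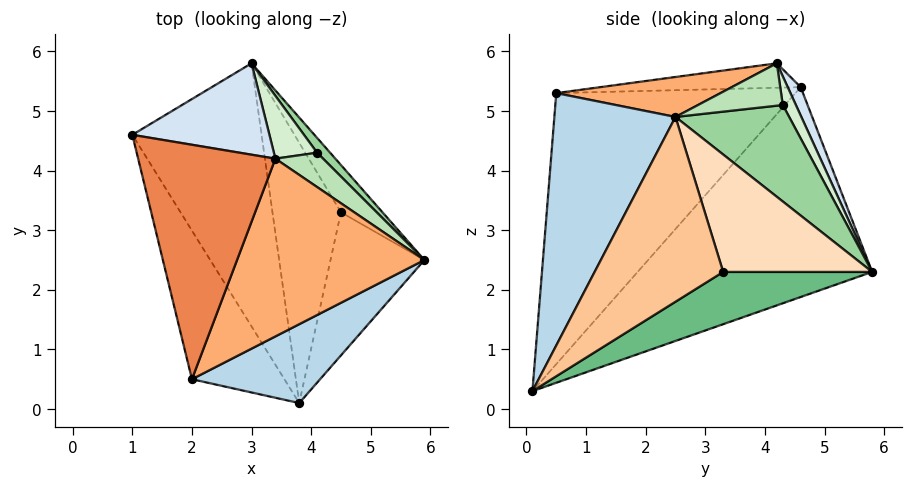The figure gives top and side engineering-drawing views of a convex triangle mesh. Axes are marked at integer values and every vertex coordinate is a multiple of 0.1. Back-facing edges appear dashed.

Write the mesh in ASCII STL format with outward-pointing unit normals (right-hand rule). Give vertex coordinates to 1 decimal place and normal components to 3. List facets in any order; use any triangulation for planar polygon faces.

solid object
 facet normal -0.850 0.064 -0.523
  outer loop
   vertex 3.0 5.8 2.3
   vertex 3.8 0.1 0.3
   vertex 1.0 4.6 5.4
  endloop
 endfacet
 facet normal -0.924 -0.218 -0.315
  outer loop
   vertex 2.0 0.5 5.3
   vertex 1.0 4.6 5.4
   vertex 3.8 0.1 0.3
  endloop
 endfacet
 facet normal 0.463 -0.855 0.235
  outer loop
   vertex 2.0 0.5 5.3
   vertex 3.8 0.1 0.3
   vertex 5.9 2.5 4.9
  endloop
 endfacet
 facet normal 0.084 0.910 0.406
  outer loop
   vertex 3.4 4.2 5.8
   vertex 3.0 5.8 2.3
   vertex 1.0 4.6 5.4
  endloop
 endfacet
 facet normal -0.175 -0.067 0.982
  outer loop
   vertex 3.4 4.2 5.8
   vertex 1.0 4.6 5.4
   vertex 2.0 0.5 5.3
  endloop
 endfacet
 facet normal 0.204 -0.207 0.957
  outer loop
   vertex 3.4 4.2 5.8
   vertex 2.0 0.5 5.3
   vertex 5.9 2.5 4.9
  endloop
 endfacet
 facet normal 0.888 0.088 -0.451
  outer loop
   vertex 4.5 3.3 2.3
   vertex 5.9 2.5 4.9
   vertex 3.8 0.1 0.3
  endloop
 endfacet
 facet normal 0.821 0.492 -0.290
  outer loop
   vertex 4.5 3.3 2.3
   vertex 3.0 5.8 2.3
   vertex 5.9 2.5 4.9
  endloop
 endfacet
 facet normal 0.570 0.342 -0.747
  outer loop
   vertex 4.5 3.3 2.3
   vertex 3.8 0.1 0.3
   vertex 3.0 5.8 2.3
  endloop
 endfacet
 facet normal 0.709 0.699 0.096
  outer loop
   vertex 4.1 4.3 5.1
   vertex 5.9 2.5 4.9
   vertex 3.0 5.8 2.3
  endloop
 endfacet
 facet normal 0.574 0.503 0.646
  outer loop
   vertex 4.1 4.3 5.1
   vertex 3.4 4.2 5.8
   vertex 5.9 2.5 4.9
  endloop
 endfacet
 facet normal 0.251 0.891 0.379
  outer loop
   vertex 4.1 4.3 5.1
   vertex 3.0 5.8 2.3
   vertex 3.4 4.2 5.8
  endloop
 endfacet
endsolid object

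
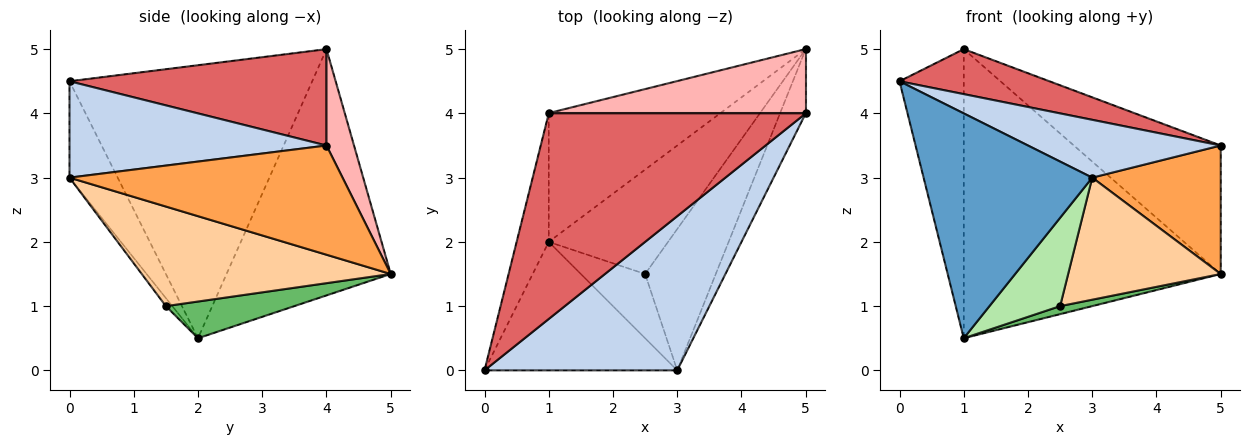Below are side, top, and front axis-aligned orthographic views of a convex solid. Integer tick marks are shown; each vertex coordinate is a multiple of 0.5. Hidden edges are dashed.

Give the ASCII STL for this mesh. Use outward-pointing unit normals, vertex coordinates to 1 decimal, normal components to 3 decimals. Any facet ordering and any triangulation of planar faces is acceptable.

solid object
 facet normal -0.241 -0.843 -0.482
  outer loop
   vertex 1.0 2.0 0.5
   vertex 3.0 0.0 3.0
   vertex 0.0 0.0 4.5
  endloop
 endfacet
 facet normal 0.424 -0.318 0.848
  outer loop
   vertex 5.0 4.0 3.5
   vertex 0.0 0.0 4.5
   vertex 3.0 0.0 3.0
  endloop
 endfacet
 facet normal 0.885 -0.416 -0.208
  outer loop
   vertex 5.0 4.0 3.5
   vertex 3.0 0.0 3.0
   vertex 5.0 5.0 1.5
  endloop
 endfacet
 facet normal 0.729 -0.447 -0.518
  outer loop
   vertex 2.5 1.5 1.0
   vertex 5.0 5.0 1.5
   vertex 3.0 0.0 3.0
  endloop
 endfacet
 facet normal 0.293 -0.073 -0.953
  outer loop
   vertex 2.5 1.5 1.0
   vertex 1.0 2.0 0.5
   vertex 5.0 5.0 1.5
  endloop
 endfacet
 facet normal -0.073 -0.807 -0.587
  outer loop
   vertex 2.5 1.5 1.0
   vertex 3.0 0.0 3.0
   vertex 1.0 2.0 0.5
  endloop
 endfacet
 facet normal 0.344 -0.201 0.917
  outer loop
   vertex 1.0 4.0 5.0
   vertex 0.0 0.0 4.5
   vertex 5.0 4.0 3.5
  endloop
 endfacet
 facet normal 0.165 0.882 0.441
  outer loop
   vertex 1.0 4.0 5.0
   vertex 5.0 4.0 3.5
   vertex 5.0 5.0 1.5
  endloop
 endfacet
 facet normal -0.961 0.254 -0.113
  outer loop
   vertex 1.0 4.0 5.0
   vertex 1.0 2.0 0.5
   vertex 0.0 0.0 4.5
  endloop
 endfacet
 facet normal -0.504 0.789 -0.351
  outer loop
   vertex 1.0 4.0 5.0
   vertex 5.0 5.0 1.5
   vertex 1.0 2.0 0.5
  endloop
 endfacet
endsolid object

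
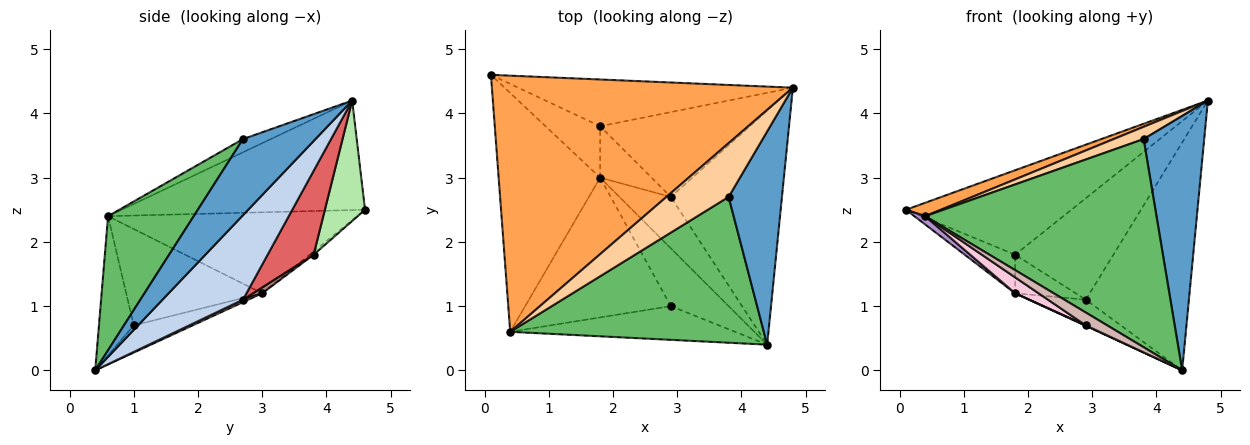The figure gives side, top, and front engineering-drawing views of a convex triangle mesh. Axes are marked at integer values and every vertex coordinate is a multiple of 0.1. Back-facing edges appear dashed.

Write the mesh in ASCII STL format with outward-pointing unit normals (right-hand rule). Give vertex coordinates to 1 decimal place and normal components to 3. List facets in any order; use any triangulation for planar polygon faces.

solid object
 facet normal 0.676 -0.565 0.473
  outer loop
   vertex 3.8 2.7 3.6
   vertex 4.4 0.4 0.0
   vertex 4.8 4.4 4.2
  endloop
 endfacet
 facet normal 0.478 0.613 -0.629
  outer loop
   vertex 2.9 2.7 1.1
   vertex 4.8 4.4 4.2
   vertex 4.4 0.4 0.0
  endloop
 endfacet
 facet normal -0.342 -0.049 0.939
  outer loop
   vertex 0.4 0.6 2.4
   vertex 4.8 4.4 4.2
   vertex 0.1 4.6 2.5
  endloop
 endfacet
 facet normal -0.202 -0.218 0.955
  outer loop
   vertex 0.4 0.6 2.4
   vertex 3.8 2.7 3.6
   vertex 4.8 4.4 4.2
  endloop
 endfacet
 facet normal 0.290 -0.784 0.549
  outer loop
   vertex 0.4 0.6 2.4
   vertex 4.4 0.4 0.0
   vertex 3.8 2.7 3.6
  endloop
 endfacet
 facet normal 0.208 0.856 -0.474
  outer loop
   vertex 1.8 3.8 1.8
   vertex 0.1 4.6 2.5
   vertex 4.8 4.4 4.2
  endloop
 endfacet
 facet normal 0.338 0.722 -0.603
  outer loop
   vertex 1.8 3.8 1.8
   vertex 4.8 4.4 4.2
   vertex 2.9 2.7 1.1
  endloop
 endfacet
 facet normal 0.043 0.454 -0.890
  outer loop
   vertex 1.8 3.0 1.2
   vertex 2.9 2.7 1.1
   vertex 4.4 0.4 0.0
  endloop
 endfacet
 facet normal -0.623 -0.027 -0.782
  outer loop
   vertex 1.8 3.0 1.2
   vertex 0.4 0.6 2.4
   vertex 0.1 4.6 2.5
  endloop
 endfacet
 facet normal -0.047 0.599 -0.799
  outer loop
   vertex 1.8 3.0 1.2
   vertex 0.1 4.6 2.5
   vertex 1.8 3.8 1.8
  endloop
 endfacet
 facet normal 0.091 0.598 -0.797
  outer loop
   vertex 1.8 3.0 1.2
   vertex 1.8 3.8 1.8
   vertex 2.9 2.7 1.1
  endloop
 endfacet
 facet normal -0.501 -0.308 -0.809
  outer loop
   vertex 2.9 1.0 0.7
   vertex 4.4 0.4 0.0
   vertex 0.4 0.6 2.4
  endloop
 endfacet
 facet normal -0.425 -0.008 -0.905
  outer loop
   vertex 2.9 1.0 0.7
   vertex 1.8 3.0 1.2
   vertex 4.4 0.4 0.0
  endloop
 endfacet
 facet normal -0.549 -0.095 -0.830
  outer loop
   vertex 2.9 1.0 0.7
   vertex 0.4 0.6 2.4
   vertex 1.8 3.0 1.2
  endloop
 endfacet
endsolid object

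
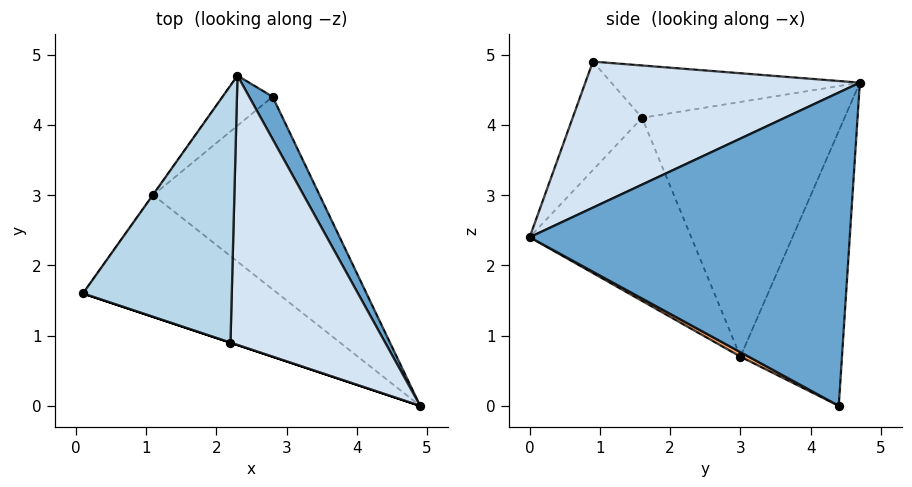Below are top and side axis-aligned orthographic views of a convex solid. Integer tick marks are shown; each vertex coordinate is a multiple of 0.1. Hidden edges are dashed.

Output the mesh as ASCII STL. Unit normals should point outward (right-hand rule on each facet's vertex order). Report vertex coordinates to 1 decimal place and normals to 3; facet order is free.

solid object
 facet normal 0.886 0.459 0.066
  outer loop
   vertex 2.8 4.4 0.0
   vertex 2.3 4.7 4.6
   vertex 4.9 0.0 2.4
  endloop
 endfacet
 facet normal -0.316 -0.949 0.000
  outer loop
   vertex 2.2 0.9 4.9
   vertex 0.1 1.6 4.1
   vertex 4.9 0.0 2.4
  endloop
 endfacet
 facet normal -0.331 0.083 0.940
  outer loop
   vertex 2.2 0.9 4.9
   vertex 2.3 4.7 4.6
   vertex 0.1 1.6 4.1
  endloop
 endfacet
 facet normal 0.686 0.039 0.727
  outer loop
   vertex 2.2 0.9 4.9
   vertex 4.9 0.0 2.4
   vertex 2.3 4.7 4.6
  endloop
 endfacet
 facet normal -0.422 -0.788 -0.449
  outer loop
   vertex 1.1 3.0 0.7
   vertex 4.9 0.0 2.4
   vertex 0.1 1.6 4.1
  endloop
 endfacet
 facet normal 0.024 -0.470 -0.882
  outer loop
   vertex 1.1 3.0 0.7
   vertex 2.8 4.4 0.0
   vertex 4.9 0.0 2.4
  endloop
 endfacet
 facet normal -0.815 0.579 -0.001
  outer loop
   vertex 1.1 3.0 0.7
   vertex 0.1 1.6 4.1
   vertex 2.3 4.7 4.6
  endloop
 endfacet
 facet normal -0.660 0.742 -0.120
  outer loop
   vertex 1.1 3.0 0.7
   vertex 2.3 4.7 4.6
   vertex 2.8 4.4 0.0
  endloop
 endfacet
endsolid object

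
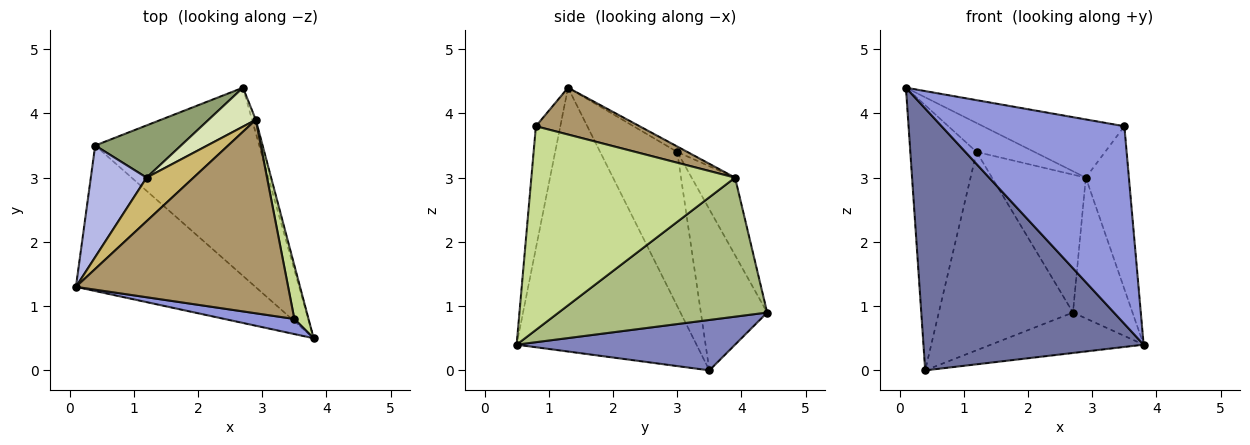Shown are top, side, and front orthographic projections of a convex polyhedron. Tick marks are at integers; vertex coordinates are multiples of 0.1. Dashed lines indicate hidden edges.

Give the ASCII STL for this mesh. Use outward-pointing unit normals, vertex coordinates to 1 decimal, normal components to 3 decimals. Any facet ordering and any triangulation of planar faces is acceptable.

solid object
 facet normal -0.581 -0.711 -0.395
  outer loop
   vertex 0.4 3.5 0.0
   vertex 3.8 0.5 0.4
   vertex 0.1 1.3 4.4
  endloop
 endfacet
 facet normal 0.288 0.201 -0.936
  outer loop
   vertex 0.4 3.5 0.0
   vertex 2.7 4.4 0.9
   vertex 3.8 0.5 0.4
  endloop
 endfacet
 facet normal -0.132 -0.988 0.076
  outer loop
   vertex 3.5 0.8 3.8
   vertex 0.1 1.3 4.4
   vertex 3.8 0.5 0.4
  endloop
 endfacet
 facet normal -0.731 0.629 0.265
  outer loop
   vertex 1.2 3.0 3.4
   vertex 0.4 3.5 0.0
   vertex 0.1 1.3 4.4
  endloop
 endfacet
 facet normal -0.431 0.872 0.230
  outer loop
   vertex 1.2 3.0 3.4
   vertex 2.7 4.4 0.9
   vertex 0.4 3.5 0.0
  endloop
 endfacet
 facet normal 0.961 0.274 -0.026
  outer loop
   vertex 2.9 3.9 3.0
   vertex 3.8 0.5 0.4
   vertex 2.7 4.4 0.9
  endloop
 endfacet
 facet normal 0.976 0.206 0.068
  outer loop
   vertex 2.9 3.9 3.0
   vertex 3.5 0.8 3.8
   vertex 3.8 0.5 0.4
  endloop
 endfacet
 facet normal -0.407 0.879 0.248
  outer loop
   vertex 2.9 3.9 3.0
   vertex 2.7 4.4 0.9
   vertex 1.2 3.0 3.4
  endloop
 endfacet
 facet normal 0.207 0.282 0.937
  outer loop
   vertex 2.9 3.9 3.0
   vertex 0.1 1.3 4.4
   vertex 3.5 0.8 3.8
  endloop
 endfacet
 facet normal -0.096 0.550 0.830
  outer loop
   vertex 2.9 3.9 3.0
   vertex 1.2 3.0 3.4
   vertex 0.1 1.3 4.4
  endloop
 endfacet
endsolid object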